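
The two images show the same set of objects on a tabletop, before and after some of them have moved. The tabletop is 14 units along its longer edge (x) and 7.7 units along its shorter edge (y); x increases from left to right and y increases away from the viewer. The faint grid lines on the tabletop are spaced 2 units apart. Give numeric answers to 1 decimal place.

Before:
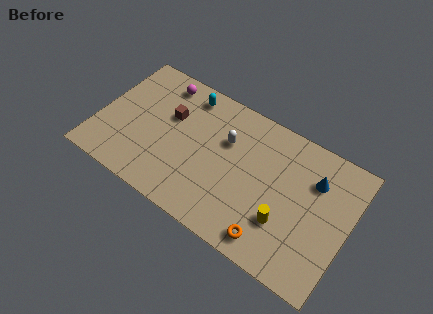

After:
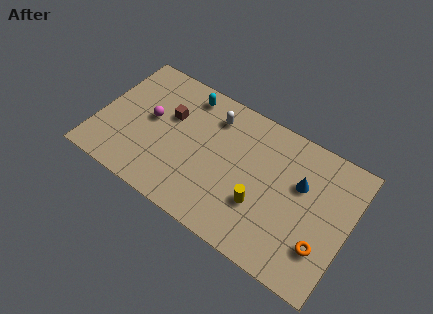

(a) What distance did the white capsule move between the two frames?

1.3

From (7.0, 5.1) to (6.1, 6.1), the white capsule covered √(0.9² + 1.0²) ≈ 1.3 units.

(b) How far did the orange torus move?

2.8

The orange torus was near (10.2, 1.1) before and (12.8, 2.2) after, so it travelled √(2.6² + 1.1²) ≈ 2.8 units.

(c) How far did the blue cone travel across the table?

0.9

From (11.9, 5.5) to (11.2, 4.9), the blue cone covered √(0.7² + 0.6²) ≈ 0.9 units.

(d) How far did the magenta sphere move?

2.4

The magenta sphere moved from about (3.0, 6.6) to (2.8, 4.2), a distance of √(0.2² + 2.4²) ≈ 2.4.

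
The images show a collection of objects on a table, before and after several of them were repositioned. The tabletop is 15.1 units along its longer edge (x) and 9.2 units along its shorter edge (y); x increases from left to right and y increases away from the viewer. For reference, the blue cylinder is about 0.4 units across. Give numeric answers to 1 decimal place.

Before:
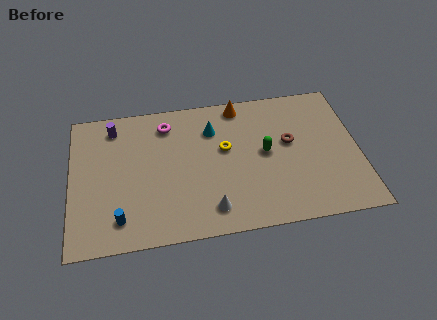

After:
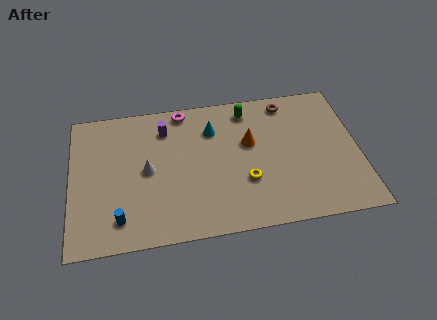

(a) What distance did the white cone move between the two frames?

4.4

The white cone moved from about (7.2, 1.6) to (4.0, 4.6), a distance of √(3.2² + 3.0²) ≈ 4.4.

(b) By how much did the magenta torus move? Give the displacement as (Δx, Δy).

(0.9, 0.8)

From the two frames, the magenta torus sits at roughly (5.1, 7.5) before and (6.0, 8.3) after.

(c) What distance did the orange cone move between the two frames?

2.6

From (9.0, 8.2) to (9.4, 5.6), the orange cone covered √(0.4² + 2.6²) ≈ 2.6 units.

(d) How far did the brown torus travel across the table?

2.7

The brown torus moved from about (11.5, 5.3) to (11.5, 8.0), a distance of √(0.0² + 2.7²) ≈ 2.7.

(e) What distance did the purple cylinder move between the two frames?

2.7

The purple cylinder moved from about (2.3, 7.7) to (5.0, 7.2), a distance of √(2.7² + 0.5²) ≈ 2.7.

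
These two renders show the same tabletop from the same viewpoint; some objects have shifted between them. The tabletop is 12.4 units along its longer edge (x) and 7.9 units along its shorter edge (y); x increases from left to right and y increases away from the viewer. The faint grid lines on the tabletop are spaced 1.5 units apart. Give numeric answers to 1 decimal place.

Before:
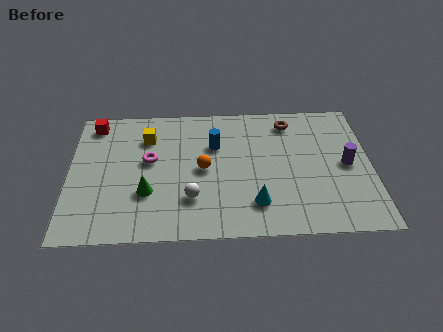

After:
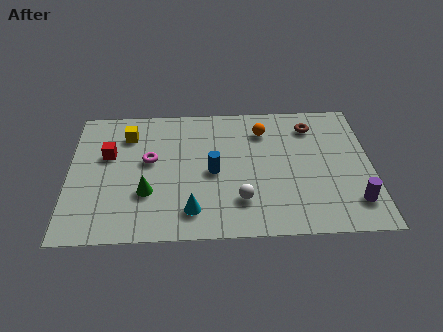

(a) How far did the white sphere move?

2.0

From (5.0, 2.2) to (7.0, 2.0), the white sphere covered √(2.0² + 0.2²) ≈ 2.0 units.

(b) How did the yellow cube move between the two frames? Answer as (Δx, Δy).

(-0.8, 0.2)

From the two frames, the yellow cube sits at roughly (3.2, 5.9) before and (2.4, 6.1) after.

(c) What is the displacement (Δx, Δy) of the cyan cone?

(-2.6, -0.3)

The cyan cone started near (7.6, 1.8) and ended near (5.0, 1.5).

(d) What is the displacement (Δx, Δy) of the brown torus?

(0.9, -0.3)

The brown torus was at about (9.1, 6.6) and moved to about (10.0, 6.3).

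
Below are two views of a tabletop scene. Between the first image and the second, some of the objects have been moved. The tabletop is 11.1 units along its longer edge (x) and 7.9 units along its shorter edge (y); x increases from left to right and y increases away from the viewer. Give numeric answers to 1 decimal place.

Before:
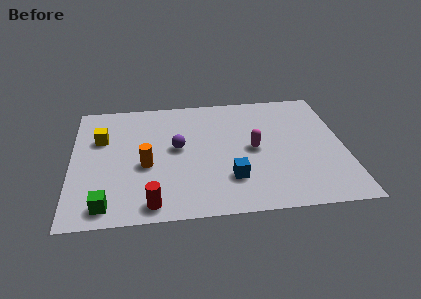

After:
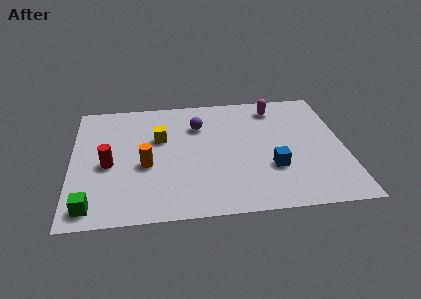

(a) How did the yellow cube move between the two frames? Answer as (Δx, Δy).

(2.4, -0.2)

From the two frames, the yellow cube sits at roughly (1.2, 5.2) before and (3.6, 5.0) after.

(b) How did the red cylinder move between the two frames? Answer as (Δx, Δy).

(-1.7, 2.6)

The red cylinder was at about (3.2, 0.9) and moved to about (1.5, 3.5).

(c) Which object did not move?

the orange cylinder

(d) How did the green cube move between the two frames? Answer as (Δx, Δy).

(-0.6, 0.0)

The green cube started near (1.4, 1.0) and ended near (0.8, 1.0).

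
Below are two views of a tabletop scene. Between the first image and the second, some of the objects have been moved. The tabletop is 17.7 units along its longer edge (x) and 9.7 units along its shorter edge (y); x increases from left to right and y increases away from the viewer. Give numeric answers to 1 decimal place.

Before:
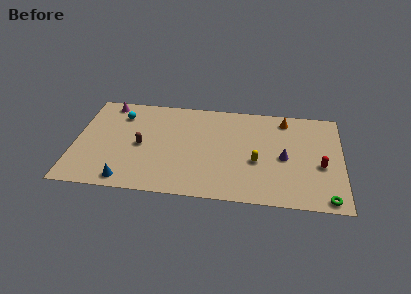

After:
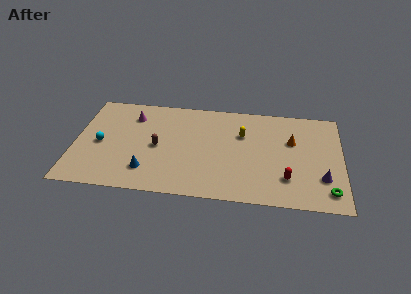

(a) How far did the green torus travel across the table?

0.7

The green torus was near (16.7, 0.9) before and (16.8, 1.6) after, so it travelled √(0.1² + 0.7²) ≈ 0.7 units.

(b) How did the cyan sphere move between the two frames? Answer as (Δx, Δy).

(-1.2, -3.0)

The cyan sphere started near (2.9, 7.5) and ended near (1.7, 4.5).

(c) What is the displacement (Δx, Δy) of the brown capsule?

(1.1, 0.0)

From the two frames, the brown capsule sits at roughly (4.4, 4.6) before and (5.5, 4.6) after.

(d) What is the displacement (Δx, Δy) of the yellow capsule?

(-1.0, 2.6)

The yellow capsule started near (12.1, 3.9) and ended near (11.1, 6.5).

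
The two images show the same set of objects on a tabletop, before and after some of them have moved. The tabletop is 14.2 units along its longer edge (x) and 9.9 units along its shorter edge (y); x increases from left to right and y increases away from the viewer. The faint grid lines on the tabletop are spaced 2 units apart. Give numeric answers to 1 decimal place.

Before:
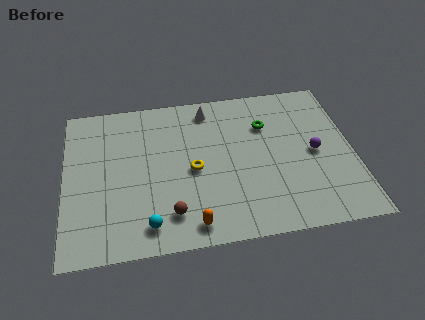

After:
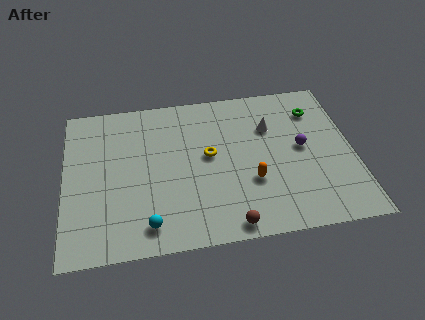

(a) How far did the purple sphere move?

0.7

The purple sphere moved from about (12.3, 4.8) to (11.7, 5.2), a distance of √(0.6² + 0.4²) ≈ 0.7.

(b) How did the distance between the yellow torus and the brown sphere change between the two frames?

+1.7

Before: roughly 2.9 units apart; after: 4.6. That's 1.7 units further apart.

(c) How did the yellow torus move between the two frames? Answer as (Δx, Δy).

(0.8, 0.8)

The yellow torus was at about (6.3, 4.6) and moved to about (7.1, 5.4).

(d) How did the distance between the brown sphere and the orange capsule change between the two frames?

+1.5

They were about 1.3 units apart before and 2.8 after — 1.5 units further apart.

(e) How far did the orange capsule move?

3.7

The orange capsule moved from about (6.1, 1.2) to (9.1, 3.4), a distance of √(3.0² + 2.2²) ≈ 3.7.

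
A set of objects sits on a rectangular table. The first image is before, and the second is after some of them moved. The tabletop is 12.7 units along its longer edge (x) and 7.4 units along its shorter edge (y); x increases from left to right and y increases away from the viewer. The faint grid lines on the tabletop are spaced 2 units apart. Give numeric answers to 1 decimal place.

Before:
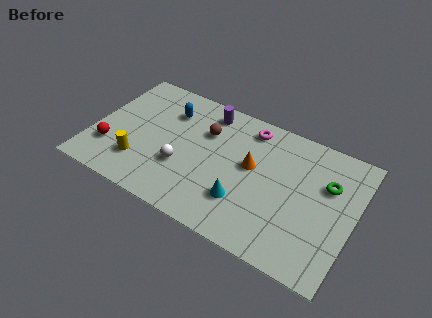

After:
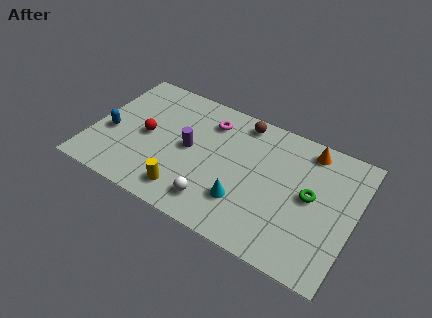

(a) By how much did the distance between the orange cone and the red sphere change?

+1.1

Before: roughly 7.0 units apart; after: 8.1. That's 1.1 units further apart.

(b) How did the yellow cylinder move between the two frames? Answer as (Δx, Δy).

(2.4, -0.6)

The yellow cylinder was at about (2.5, 1.9) and moved to about (4.9, 1.3).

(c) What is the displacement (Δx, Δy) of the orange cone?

(2.5, 2.2)

From the two frames, the orange cone sits at roughly (7.7, 4.2) before and (10.2, 6.4) after.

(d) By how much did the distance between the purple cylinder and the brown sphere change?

+2.3

Before: roughly 1.2 units apart; after: 3.5. That's 2.3 units further apart.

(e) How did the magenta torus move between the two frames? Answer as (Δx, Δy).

(-1.9, -0.5)

From the two frames, the magenta torus sits at roughly (7.3, 6.3) before and (5.4, 5.8) after.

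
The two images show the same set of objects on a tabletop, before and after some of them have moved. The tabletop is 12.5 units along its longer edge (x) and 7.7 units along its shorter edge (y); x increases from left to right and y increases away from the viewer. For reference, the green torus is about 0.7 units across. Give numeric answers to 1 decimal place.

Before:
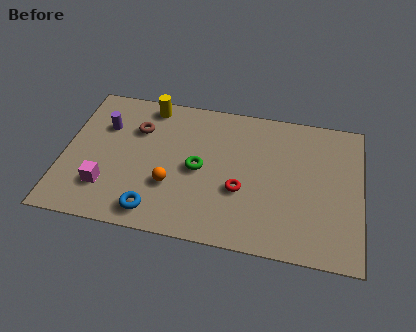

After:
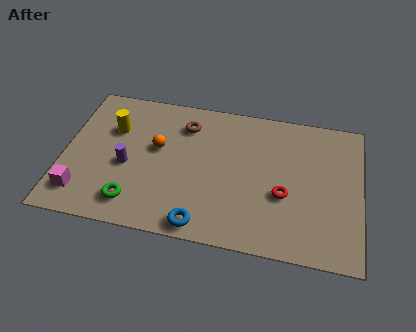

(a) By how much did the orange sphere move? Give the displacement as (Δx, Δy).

(-0.7, 1.9)

From the two frames, the orange sphere sits at roughly (4.6, 2.6) before and (3.9, 4.5) after.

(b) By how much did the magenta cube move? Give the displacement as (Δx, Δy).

(-1.0, -0.5)

The magenta cube was at about (1.9, 2.0) and moved to about (0.9, 1.5).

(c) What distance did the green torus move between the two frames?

3.5

The green torus was near (5.7, 3.7) before and (3.1, 1.4) after, so it travelled √(2.6² + 2.3²) ≈ 3.5 units.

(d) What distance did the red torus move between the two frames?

1.8

From (7.5, 2.9) to (9.3, 3.0), the red torus covered √(1.8² + 0.1²) ≈ 1.8 units.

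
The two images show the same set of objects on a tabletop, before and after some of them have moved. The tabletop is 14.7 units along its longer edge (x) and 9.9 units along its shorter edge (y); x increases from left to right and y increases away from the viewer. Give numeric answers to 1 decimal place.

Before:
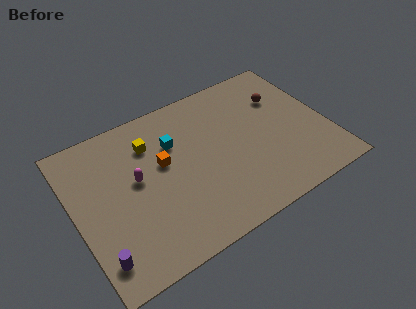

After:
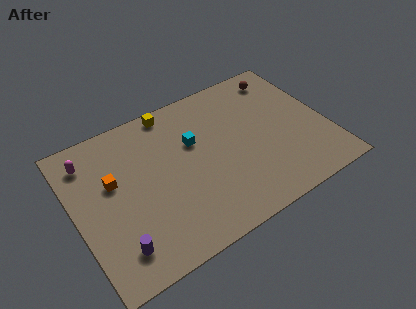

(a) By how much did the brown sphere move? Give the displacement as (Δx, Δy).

(0.3, 1.5)

The brown sphere started near (12.5, 6.9) and ended near (12.8, 8.4).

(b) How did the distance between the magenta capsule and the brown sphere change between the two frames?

+2.6

Before: roughly 9.0 units apart; after: 11.6. That's 2.6 units further apart.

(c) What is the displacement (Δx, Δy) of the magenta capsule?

(-2.4, 2.5)

The magenta capsule was at about (3.6, 5.5) and moved to about (1.2, 8.0).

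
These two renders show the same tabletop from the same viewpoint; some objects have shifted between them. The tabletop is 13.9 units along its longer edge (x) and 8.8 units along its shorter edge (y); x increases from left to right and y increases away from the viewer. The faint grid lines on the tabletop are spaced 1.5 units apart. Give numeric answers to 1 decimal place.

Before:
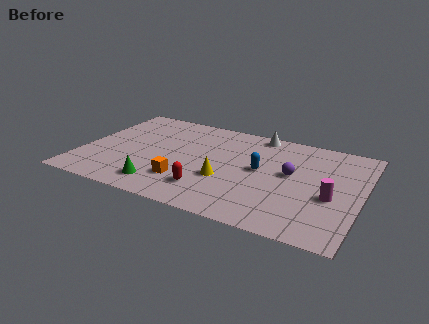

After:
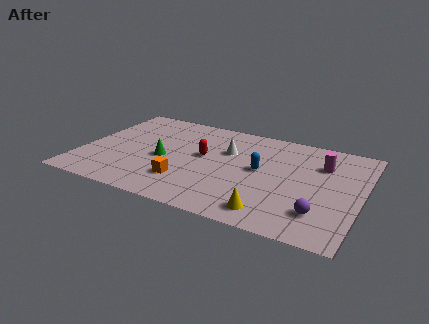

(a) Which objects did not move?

the blue capsule and the orange cube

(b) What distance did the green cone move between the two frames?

2.4

The green cone was near (4.3, 1.5) before and (4.1, 3.9) after, so it travelled √(0.2² + 2.4²) ≈ 2.4 units.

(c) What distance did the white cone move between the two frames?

2.6

From (8.4, 8.0) to (7.1, 5.8), the white cone covered √(1.3² + 2.2²) ≈ 2.6 units.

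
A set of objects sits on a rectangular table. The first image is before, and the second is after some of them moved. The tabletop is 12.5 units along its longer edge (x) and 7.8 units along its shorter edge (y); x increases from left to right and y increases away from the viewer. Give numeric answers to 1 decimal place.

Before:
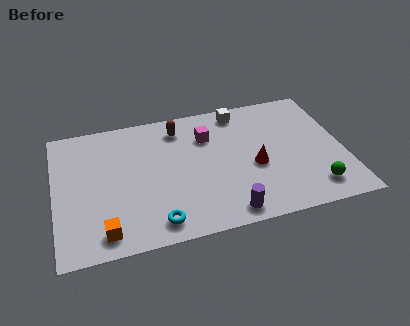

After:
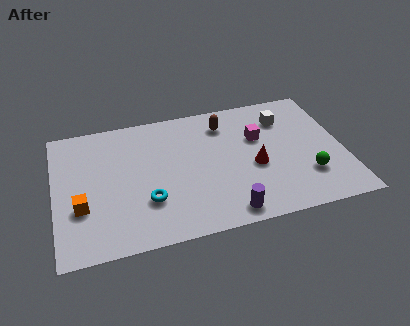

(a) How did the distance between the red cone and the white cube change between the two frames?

-0.5

They were about 3.5 units apart before and 3.0 after — 0.5 units closer together.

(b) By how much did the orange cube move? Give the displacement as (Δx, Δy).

(-0.9, 1.6)

The orange cube was at about (2.0, 1.1) and moved to about (1.1, 2.7).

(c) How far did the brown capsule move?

2.0

The brown capsule was near (5.5, 6.4) before and (7.5, 6.2) after, so it travelled √(2.0² + 0.2²) ≈ 2.0 units.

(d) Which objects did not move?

the purple cylinder and the red cone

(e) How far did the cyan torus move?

1.3

The cyan torus moved from about (4.2, 1.1) to (3.9, 2.4), a distance of √(0.3² + 1.3²) ≈ 1.3.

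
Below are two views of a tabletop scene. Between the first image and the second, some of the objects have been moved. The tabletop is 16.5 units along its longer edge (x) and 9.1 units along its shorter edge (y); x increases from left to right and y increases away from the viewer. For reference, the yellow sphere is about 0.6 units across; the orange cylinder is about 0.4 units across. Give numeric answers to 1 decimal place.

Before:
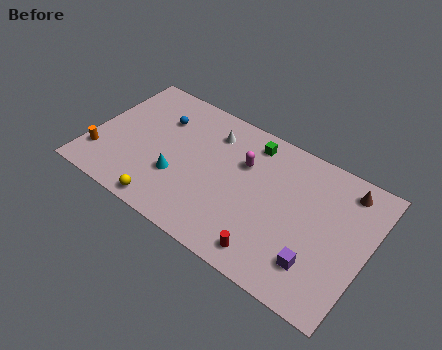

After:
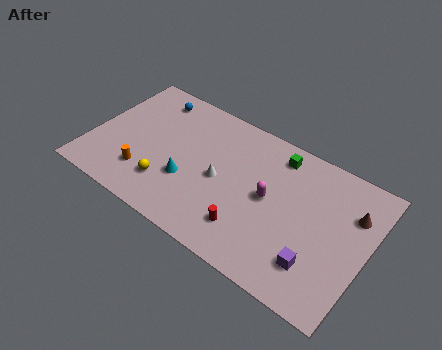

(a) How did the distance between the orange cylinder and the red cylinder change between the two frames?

-4.1

They were about 10.5 units apart before and 6.4 after — 4.1 units closer together.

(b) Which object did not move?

the purple cube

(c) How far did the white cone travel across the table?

3.0

From (6.8, 7.1) to (7.8, 4.3), the white cone covered √(1.0² + 2.8²) ≈ 3.0 units.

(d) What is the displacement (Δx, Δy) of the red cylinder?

(-1.4, 0.8)

The red cylinder started near (11.3, 1.3) and ended near (9.9, 2.1).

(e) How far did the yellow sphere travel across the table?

1.4

The yellow sphere moved from about (5.1, 0.9) to (4.9, 2.3), a distance of √(0.2² + 1.4²) ≈ 1.4.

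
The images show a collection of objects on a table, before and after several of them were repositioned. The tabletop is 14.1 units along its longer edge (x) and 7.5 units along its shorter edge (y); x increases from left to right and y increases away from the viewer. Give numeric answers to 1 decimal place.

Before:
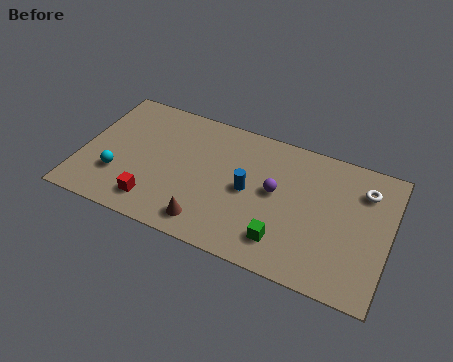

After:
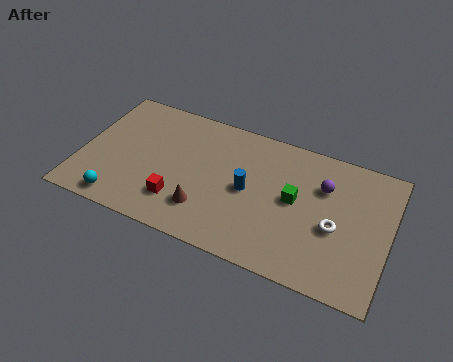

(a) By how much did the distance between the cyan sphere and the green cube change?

+0.6

Before: roughly 7.7 units apart; after: 8.3. That's 0.6 units further apart.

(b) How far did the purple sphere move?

2.4

The purple sphere was near (8.9, 4.1) before and (11.0, 5.2) after, so it travelled √(2.1² + 1.1²) ≈ 2.4 units.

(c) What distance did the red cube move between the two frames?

1.2

From (3.6, 1.4) to (4.7, 1.9), the red cube covered √(1.1² + 0.5²) ≈ 1.2 units.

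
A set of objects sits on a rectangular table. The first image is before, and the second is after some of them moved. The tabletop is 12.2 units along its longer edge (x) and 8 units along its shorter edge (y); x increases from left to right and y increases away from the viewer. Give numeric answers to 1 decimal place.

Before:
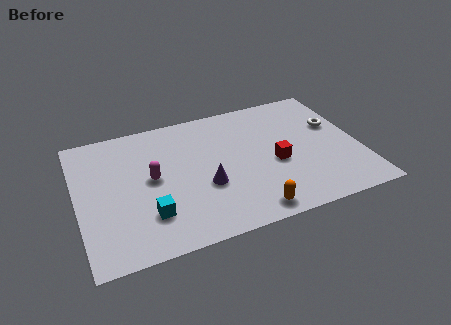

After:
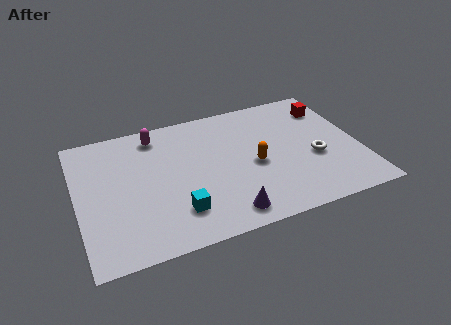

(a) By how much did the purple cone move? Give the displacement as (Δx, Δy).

(0.7, -1.9)

The purple cone was at about (5.4, 3.0) and moved to about (6.1, 1.1).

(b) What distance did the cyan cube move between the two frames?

1.2

The cyan cube was near (2.9, 2.1) before and (4.1, 1.9) after, so it travelled √(1.2² + 0.2²) ≈ 1.2 units.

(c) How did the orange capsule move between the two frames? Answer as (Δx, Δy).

(0.5, 2.7)

From the two frames, the orange capsule sits at roughly (7.1, 0.9) before and (7.6, 3.6) after.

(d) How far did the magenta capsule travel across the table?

2.6

From (3.2, 4.2) to (3.6, 6.8), the magenta capsule covered √(0.4² + 2.6²) ≈ 2.6 units.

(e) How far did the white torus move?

2.1

From (11.3, 5.0) to (10.2, 3.2), the white torus covered √(1.1² + 1.8²) ≈ 2.1 units.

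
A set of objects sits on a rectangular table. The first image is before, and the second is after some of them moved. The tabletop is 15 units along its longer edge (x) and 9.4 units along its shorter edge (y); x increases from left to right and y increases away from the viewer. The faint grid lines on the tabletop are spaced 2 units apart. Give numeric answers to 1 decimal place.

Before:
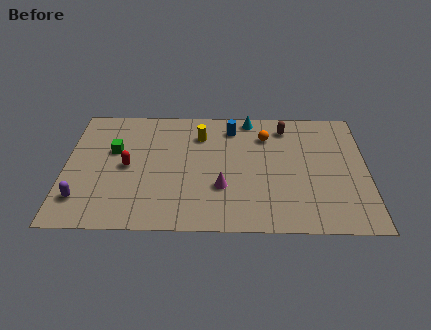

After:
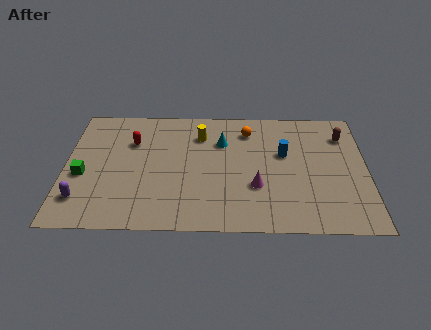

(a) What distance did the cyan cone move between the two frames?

2.4

The cyan cone moved from about (9.2, 8.5) to (7.8, 6.6), a distance of √(1.4² + 1.9²) ≈ 2.4.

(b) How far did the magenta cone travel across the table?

1.7

From (7.8, 3.1) to (9.5, 3.2), the magenta cone covered √(1.7² + 0.1²) ≈ 1.7 units.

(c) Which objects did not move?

the yellow cylinder and the purple capsule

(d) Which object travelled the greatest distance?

the blue cylinder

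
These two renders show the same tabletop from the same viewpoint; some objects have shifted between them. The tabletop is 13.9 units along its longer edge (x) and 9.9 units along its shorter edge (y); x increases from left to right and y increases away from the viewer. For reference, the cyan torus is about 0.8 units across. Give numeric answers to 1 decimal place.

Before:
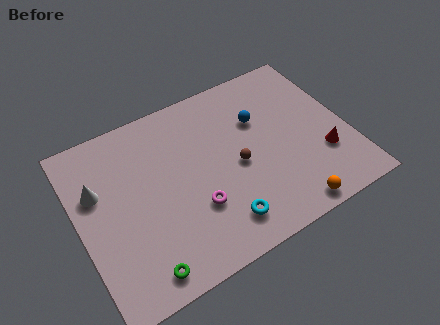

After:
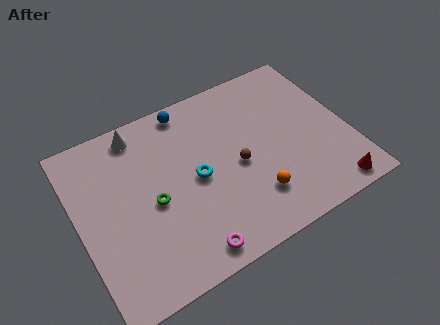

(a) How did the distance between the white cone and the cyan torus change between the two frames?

-2.7

They were about 7.3 units apart before and 4.6 after — 2.7 units closer together.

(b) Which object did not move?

the brown sphere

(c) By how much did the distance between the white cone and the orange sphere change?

-2.6

The distance was about 10.6 in the first image and 8.0 in the second, so they moved 2.6 units closer together.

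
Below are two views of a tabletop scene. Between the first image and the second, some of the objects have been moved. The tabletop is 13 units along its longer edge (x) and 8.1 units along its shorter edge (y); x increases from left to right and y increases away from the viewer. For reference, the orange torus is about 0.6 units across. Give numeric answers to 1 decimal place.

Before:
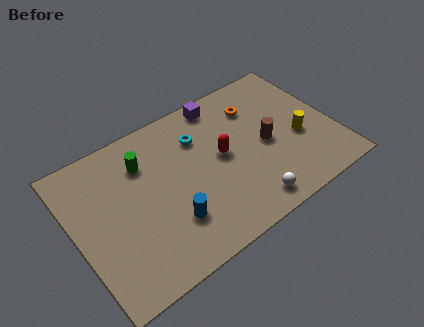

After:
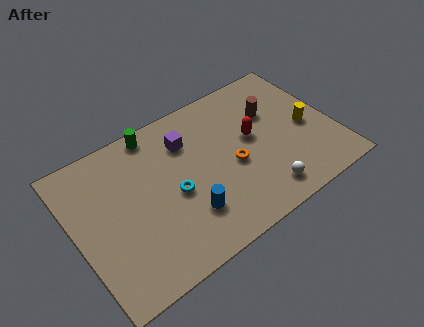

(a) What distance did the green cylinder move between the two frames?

1.5

From (3.7, 6.0) to (4.5, 7.3), the green cylinder covered √(0.8² + 1.3²) ≈ 1.5 units.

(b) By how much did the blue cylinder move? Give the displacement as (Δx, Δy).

(0.8, -0.1)

From the two frames, the blue cylinder sits at roughly (4.4, 2.3) before and (5.2, 2.2) after.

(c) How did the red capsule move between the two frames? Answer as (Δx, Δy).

(1.6, 0.2)

The red capsule started near (7.4, 4.3) and ended near (9.0, 4.5).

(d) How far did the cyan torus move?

2.9

The cyan torus moved from about (6.5, 5.9) to (4.8, 3.6), a distance of √(1.7² + 2.3²) ≈ 2.9.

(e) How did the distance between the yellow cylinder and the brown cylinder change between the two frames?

+0.6

Before: roughly 1.7 units apart; after: 2.3. That's 0.6 units further apart.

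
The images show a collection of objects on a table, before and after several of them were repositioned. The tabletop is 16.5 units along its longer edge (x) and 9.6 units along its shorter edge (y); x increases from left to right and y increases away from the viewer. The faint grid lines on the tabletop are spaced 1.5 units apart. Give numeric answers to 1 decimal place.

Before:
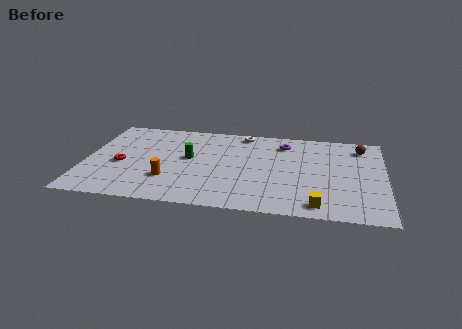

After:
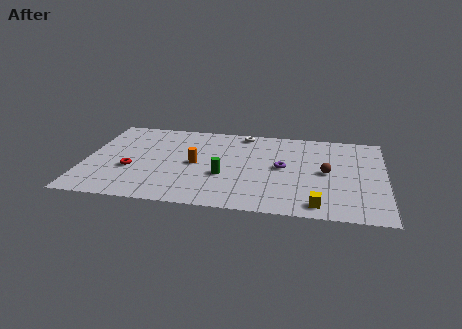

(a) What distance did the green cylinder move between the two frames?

2.6

The green cylinder was near (5.7, 5.3) before and (7.7, 3.6) after, so it travelled √(2.0² + 1.7²) ≈ 2.6 units.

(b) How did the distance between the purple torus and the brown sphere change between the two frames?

-1.9

Before: roughly 4.3 units apart; after: 2.4. That's 1.9 units closer together.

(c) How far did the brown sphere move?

3.6

The brown sphere was near (15.2, 7.9) before and (13.3, 4.8) after, so it travelled √(1.9² + 3.1²) ≈ 3.6 units.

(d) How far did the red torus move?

0.8

The red torus moved from about (2.0, 4.1) to (2.6, 3.6), a distance of √(0.6² + 0.5²) ≈ 0.8.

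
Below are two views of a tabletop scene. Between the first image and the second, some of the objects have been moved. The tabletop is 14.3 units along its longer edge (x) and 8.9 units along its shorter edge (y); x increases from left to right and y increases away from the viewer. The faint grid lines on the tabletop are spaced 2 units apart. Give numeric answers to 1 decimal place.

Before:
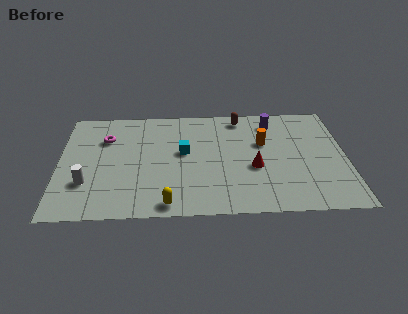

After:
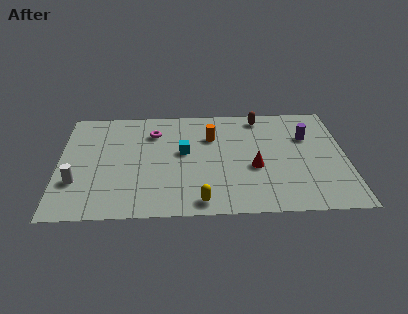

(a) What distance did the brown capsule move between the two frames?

1.0

The brown capsule moved from about (9.1, 7.8) to (10.1, 7.8), a distance of √(1.0² + 0.0²) ≈ 1.0.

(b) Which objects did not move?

the cyan cube and the red cone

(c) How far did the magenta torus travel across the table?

2.4

From (2.3, 6.3) to (4.7, 6.7), the magenta torus covered √(2.4² + 0.4²) ≈ 2.4 units.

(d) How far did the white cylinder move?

0.5

From (1.4, 2.7) to (0.9, 2.8), the white cylinder covered √(0.5² + 0.1²) ≈ 0.5 units.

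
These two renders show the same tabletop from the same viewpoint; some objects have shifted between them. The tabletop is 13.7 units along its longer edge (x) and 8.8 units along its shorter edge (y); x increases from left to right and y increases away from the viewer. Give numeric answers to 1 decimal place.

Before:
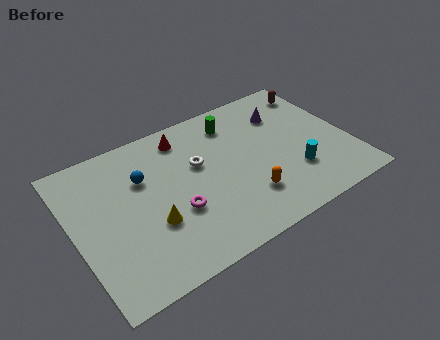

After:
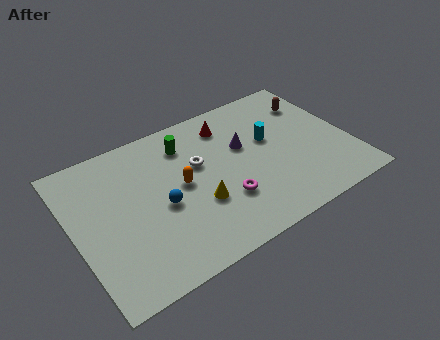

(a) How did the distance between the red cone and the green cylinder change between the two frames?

-0.3

They were about 2.5 units apart before and 2.2 after — 0.3 units closer together.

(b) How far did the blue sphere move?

2.1

The blue sphere moved from about (3.6, 5.9) to (4.2, 3.9), a distance of √(0.6² + 2.0²) ≈ 2.1.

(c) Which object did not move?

the white torus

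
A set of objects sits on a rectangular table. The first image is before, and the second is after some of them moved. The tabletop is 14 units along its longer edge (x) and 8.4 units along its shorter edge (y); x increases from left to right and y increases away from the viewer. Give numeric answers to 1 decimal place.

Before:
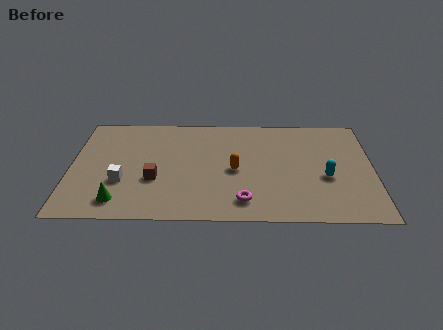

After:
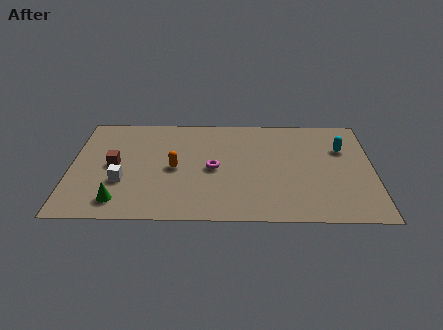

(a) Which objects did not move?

the green cone and the white cube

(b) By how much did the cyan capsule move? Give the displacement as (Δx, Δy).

(0.8, 2.3)

From the two frames, the cyan capsule sits at roughly (11.8, 3.4) before and (12.6, 5.7) after.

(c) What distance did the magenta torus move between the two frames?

2.9

The magenta torus was near (8.0, 1.5) before and (6.6, 4.0) after, so it travelled √(1.4² + 2.5²) ≈ 2.9 units.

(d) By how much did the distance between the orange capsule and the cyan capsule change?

+3.8

They were about 4.2 units apart before and 8.0 after — 3.8 units further apart.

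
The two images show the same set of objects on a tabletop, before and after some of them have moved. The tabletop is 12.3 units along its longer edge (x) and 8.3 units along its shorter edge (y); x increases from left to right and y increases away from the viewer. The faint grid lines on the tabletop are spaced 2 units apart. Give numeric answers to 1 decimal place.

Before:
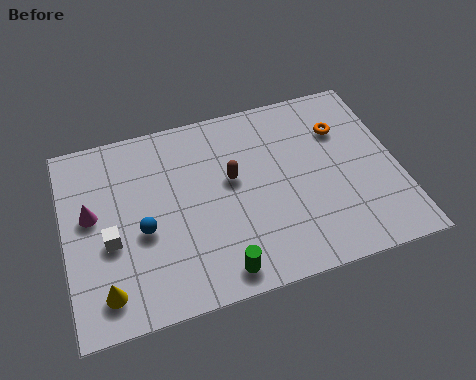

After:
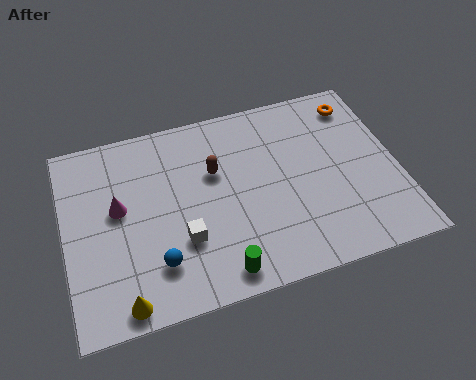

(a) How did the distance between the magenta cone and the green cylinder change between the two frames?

-0.7

They were about 5.7 units apart before and 5.0 after — 0.7 units closer together.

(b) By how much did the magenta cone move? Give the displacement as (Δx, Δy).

(1.0, 0.0)

The magenta cone was at about (1.0, 4.7) and moved to about (2.0, 4.7).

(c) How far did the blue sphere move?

1.6

From (2.8, 3.5) to (3.2, 2.0), the blue sphere covered √(0.4² + 1.5²) ≈ 1.6 units.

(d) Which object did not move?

the green cylinder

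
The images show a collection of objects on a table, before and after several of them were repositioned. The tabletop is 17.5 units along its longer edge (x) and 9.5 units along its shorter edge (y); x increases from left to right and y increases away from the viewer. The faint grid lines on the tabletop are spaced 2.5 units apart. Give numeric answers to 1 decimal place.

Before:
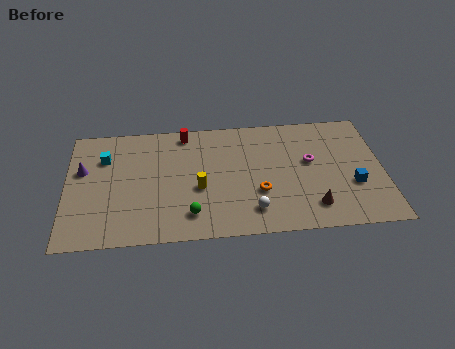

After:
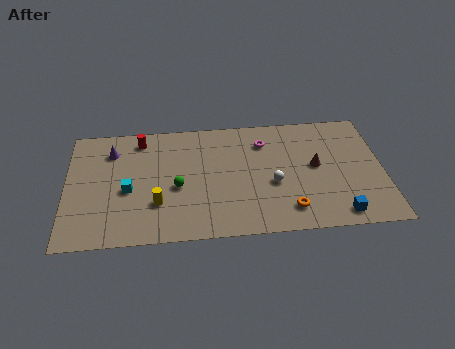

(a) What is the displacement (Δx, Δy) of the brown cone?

(0.3, 3.2)

From the two frames, the brown cone sits at roughly (13.5, 1.9) before and (13.8, 5.1) after.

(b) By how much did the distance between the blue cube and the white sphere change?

-1.4

Before: roughly 5.8 units apart; after: 4.4. That's 1.4 units closer together.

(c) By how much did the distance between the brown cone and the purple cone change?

-1.7

They were about 13.2 units apart before and 11.5 after — 1.7 units closer together.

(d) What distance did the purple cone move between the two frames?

2.1

The purple cone was near (0.9, 5.9) before and (2.5, 7.3) after, so it travelled √(1.6² + 1.4²) ≈ 2.1 units.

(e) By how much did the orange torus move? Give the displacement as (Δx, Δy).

(1.6, -1.5)

The orange torus was at about (10.6, 3.3) and moved to about (12.2, 1.8).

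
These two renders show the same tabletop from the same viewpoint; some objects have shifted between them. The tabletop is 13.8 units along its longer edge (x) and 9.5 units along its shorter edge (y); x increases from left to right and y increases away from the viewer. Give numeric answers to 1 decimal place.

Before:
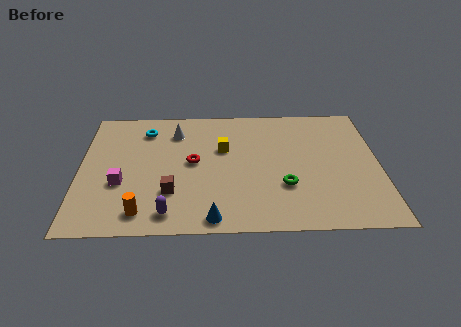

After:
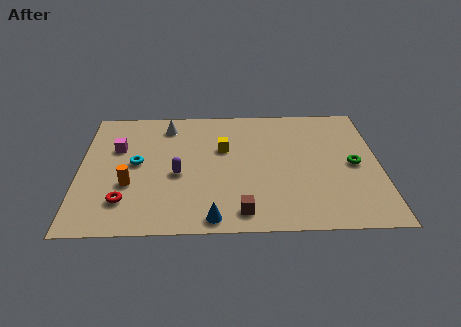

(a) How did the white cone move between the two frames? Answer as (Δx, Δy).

(-0.4, 0.5)

The white cone was at about (4.4, 7.4) and moved to about (4.0, 7.9).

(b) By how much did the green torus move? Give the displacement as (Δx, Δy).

(3.2, 1.5)

The green torus started near (9.4, 3.1) and ended near (12.6, 4.6).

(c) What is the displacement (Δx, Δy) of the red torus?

(-3.1, -2.8)

The red torus started near (5.2, 5.0) and ended near (2.1, 2.2).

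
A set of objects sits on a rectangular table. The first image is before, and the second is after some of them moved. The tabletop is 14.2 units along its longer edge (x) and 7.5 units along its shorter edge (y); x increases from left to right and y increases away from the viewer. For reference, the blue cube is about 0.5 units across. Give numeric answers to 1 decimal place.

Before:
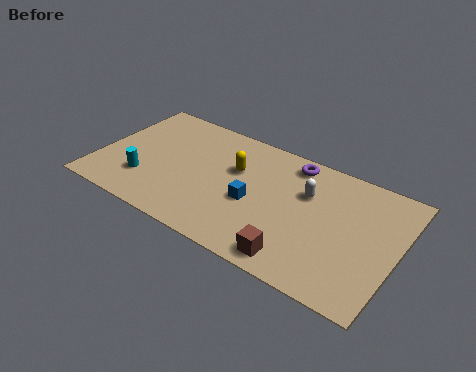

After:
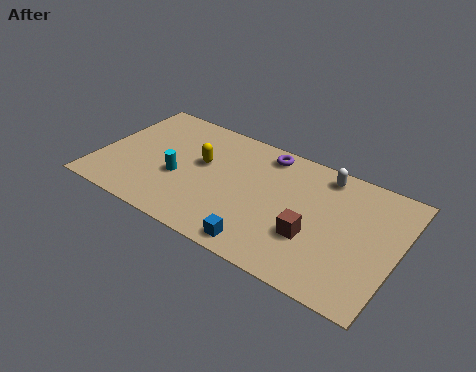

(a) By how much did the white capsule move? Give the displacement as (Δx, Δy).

(0.6, 1.5)

From the two frames, the white capsule sits at roughly (9.8, 5.0) before and (10.4, 6.5) after.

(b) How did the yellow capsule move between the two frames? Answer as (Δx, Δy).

(-1.6, -0.4)

The yellow capsule was at about (6.4, 4.8) and moved to about (4.8, 4.4).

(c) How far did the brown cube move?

1.7

The brown cube moved from about (9.9, 1.0) to (10.4, 2.6), a distance of √(0.5² + 1.6²) ≈ 1.7.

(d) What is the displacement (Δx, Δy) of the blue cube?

(0.8, -2.3)

From the two frames, the blue cube sits at roughly (7.5, 3.2) before and (8.3, 0.9) after.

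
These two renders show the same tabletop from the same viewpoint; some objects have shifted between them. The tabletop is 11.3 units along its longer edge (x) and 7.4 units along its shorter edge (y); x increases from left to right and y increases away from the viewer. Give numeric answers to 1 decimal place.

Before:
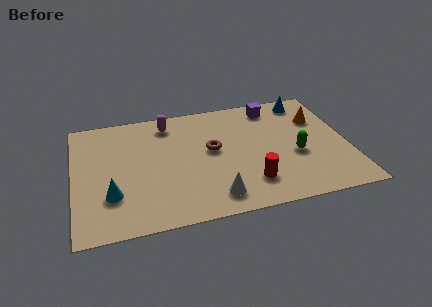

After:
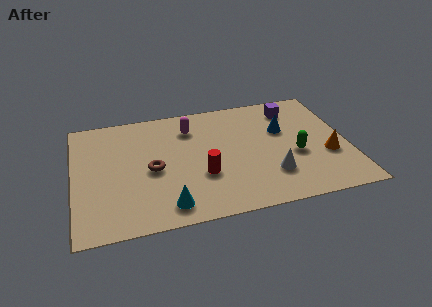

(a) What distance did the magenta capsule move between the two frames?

1.0

The magenta capsule moved from about (4.0, 6.2) to (4.9, 5.7), a distance of √(0.9² + 0.5²) ≈ 1.0.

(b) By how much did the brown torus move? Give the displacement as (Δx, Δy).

(-2.5, -0.7)

The brown torus started near (5.7, 4.1) and ended near (3.2, 3.4).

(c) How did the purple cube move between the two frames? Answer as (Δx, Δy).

(0.8, -0.3)

The purple cube started near (8.4, 6.3) and ended near (9.2, 6.0).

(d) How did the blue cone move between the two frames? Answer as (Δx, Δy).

(-1.1, -1.7)

From the two frames, the blue cone sits at roughly (9.8, 6.4) before and (8.7, 4.7) after.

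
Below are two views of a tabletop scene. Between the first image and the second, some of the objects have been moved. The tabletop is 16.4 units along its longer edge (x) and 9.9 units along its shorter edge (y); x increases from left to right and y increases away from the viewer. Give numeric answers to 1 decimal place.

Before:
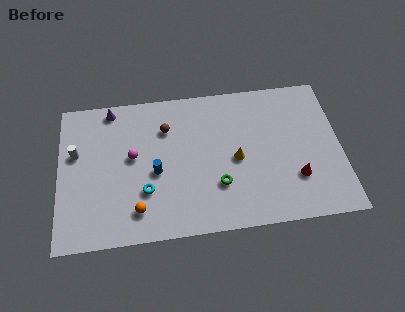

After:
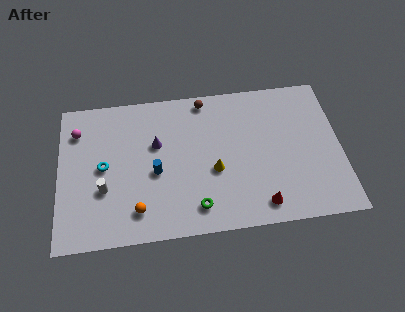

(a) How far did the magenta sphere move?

3.8

The magenta sphere moved from about (4.3, 5.5) to (1.1, 7.6), a distance of √(3.2² + 2.1²) ≈ 3.8.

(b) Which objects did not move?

the blue cylinder and the orange sphere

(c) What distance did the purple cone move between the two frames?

3.7

From (3.1, 8.9) to (5.7, 6.2), the purple cone covered √(2.6² + 2.7²) ≈ 3.7 units.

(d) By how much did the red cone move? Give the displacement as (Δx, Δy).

(-2.1, -1.5)

From the two frames, the red cone sits at roughly (13.7, 2.9) before and (11.6, 1.4) after.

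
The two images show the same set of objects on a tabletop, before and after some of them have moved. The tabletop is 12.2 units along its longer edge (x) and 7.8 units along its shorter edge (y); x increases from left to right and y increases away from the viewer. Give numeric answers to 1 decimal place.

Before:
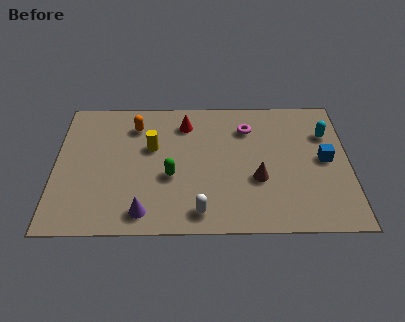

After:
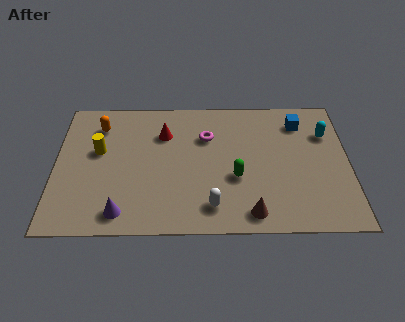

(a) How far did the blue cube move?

2.4

From (11.2, 4.0) to (10.2, 6.2), the blue cube covered √(1.0² + 2.2²) ≈ 2.4 units.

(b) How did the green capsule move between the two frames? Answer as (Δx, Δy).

(2.7, -0.1)

The green capsule started near (4.8, 3.1) and ended near (7.5, 3.0).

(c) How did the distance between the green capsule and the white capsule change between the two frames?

-0.4

The distance was about 2.3 in the first image and 1.9 in the second, so they moved 0.4 units closer together.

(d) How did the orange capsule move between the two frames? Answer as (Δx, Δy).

(-1.5, 0.0)

The orange capsule started near (3.3, 6.1) and ended near (1.8, 6.1).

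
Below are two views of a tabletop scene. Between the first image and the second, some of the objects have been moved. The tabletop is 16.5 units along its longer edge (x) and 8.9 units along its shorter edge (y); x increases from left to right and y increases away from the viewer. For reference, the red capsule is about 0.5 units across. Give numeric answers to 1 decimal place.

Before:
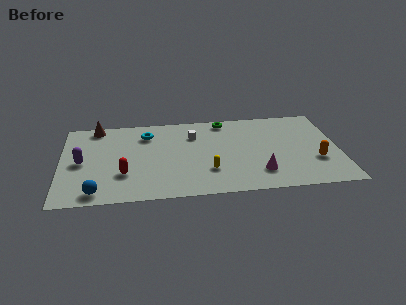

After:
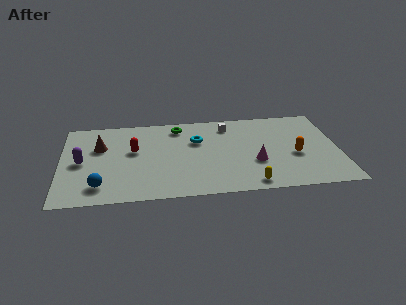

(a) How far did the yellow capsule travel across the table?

2.9

The yellow capsule was near (8.7, 2.6) before and (11.1, 1.0) after, so it travelled √(2.4² + 1.6²) ≈ 2.9 units.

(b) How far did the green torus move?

2.8

The green torus moved from about (9.8, 7.9) to (7.0, 7.5), a distance of √(2.8² + 0.4²) ≈ 2.8.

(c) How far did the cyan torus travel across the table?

3.2

From (5.1, 6.9) to (8.1, 5.9), the cyan torus covered √(3.0² + 1.0²) ≈ 3.2 units.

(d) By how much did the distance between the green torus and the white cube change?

+0.6

Before: roughly 2.4 units apart; after: 3.0. That's 0.6 units further apart.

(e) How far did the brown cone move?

2.2

From (2.1, 8.0) to (2.3, 5.8), the brown cone covered √(0.2² + 2.2²) ≈ 2.2 units.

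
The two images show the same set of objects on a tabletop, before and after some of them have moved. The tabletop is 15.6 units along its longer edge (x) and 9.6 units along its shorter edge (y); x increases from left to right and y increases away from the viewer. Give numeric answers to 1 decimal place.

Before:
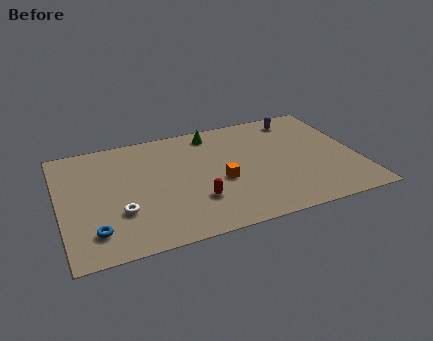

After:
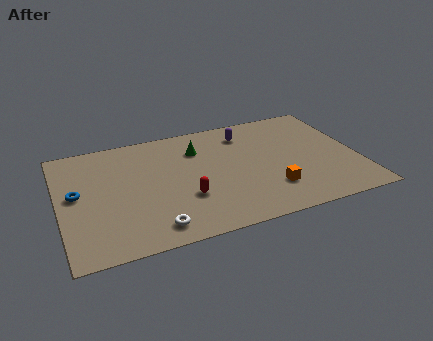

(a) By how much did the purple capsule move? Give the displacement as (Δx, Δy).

(-2.9, -0.5)

From the two frames, the purple capsule sits at roughly (12.9, 8.2) before and (10.0, 7.7) after.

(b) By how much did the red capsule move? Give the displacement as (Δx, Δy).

(-0.5, 0.4)

From the two frames, the red capsule sits at roughly (6.9, 2.8) before and (6.4, 3.2) after.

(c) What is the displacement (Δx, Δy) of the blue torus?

(-0.7, 3.2)

From the two frames, the blue torus sits at roughly (1.6, 2.0) before and (0.9, 5.2) after.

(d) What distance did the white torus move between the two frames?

2.3

From (3.0, 3.1) to (4.6, 1.4), the white torus covered √(1.6² + 1.7²) ≈ 2.3 units.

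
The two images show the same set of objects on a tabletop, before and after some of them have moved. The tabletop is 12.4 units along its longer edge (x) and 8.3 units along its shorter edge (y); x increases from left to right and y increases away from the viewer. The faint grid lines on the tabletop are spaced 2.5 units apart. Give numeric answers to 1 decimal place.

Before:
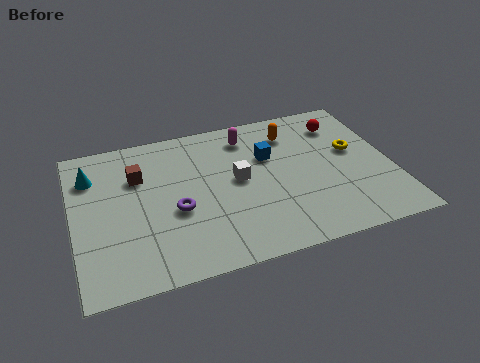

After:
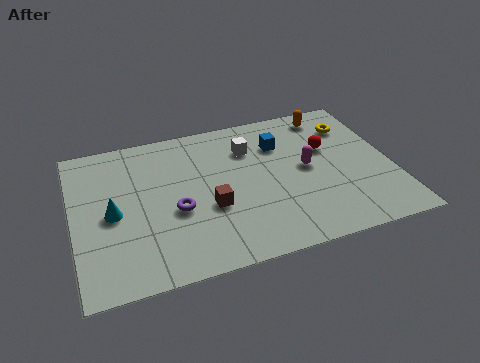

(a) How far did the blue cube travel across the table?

0.8

From (7.7, 5.4) to (8.2, 6.0), the blue cube covered √(0.5² + 0.6²) ≈ 0.8 units.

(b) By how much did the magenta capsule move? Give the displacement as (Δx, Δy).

(2.1, -2.5)

The magenta capsule was at about (7.0, 6.8) and moved to about (9.1, 4.3).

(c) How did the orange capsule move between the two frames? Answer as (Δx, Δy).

(1.6, 0.7)

The orange capsule started near (8.7, 6.5) and ended near (10.3, 7.2).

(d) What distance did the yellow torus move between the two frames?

1.5

The yellow torus was near (11.0, 4.8) before and (11.1, 6.3) after, so it travelled √(0.1² + 1.5²) ≈ 1.5 units.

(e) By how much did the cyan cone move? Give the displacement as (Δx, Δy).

(0.7, -2.3)

The cyan cone was at about (0.8, 6.2) and moved to about (1.5, 3.9).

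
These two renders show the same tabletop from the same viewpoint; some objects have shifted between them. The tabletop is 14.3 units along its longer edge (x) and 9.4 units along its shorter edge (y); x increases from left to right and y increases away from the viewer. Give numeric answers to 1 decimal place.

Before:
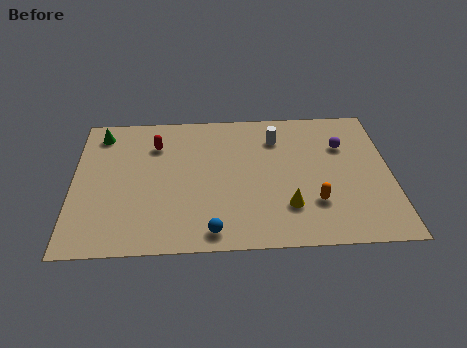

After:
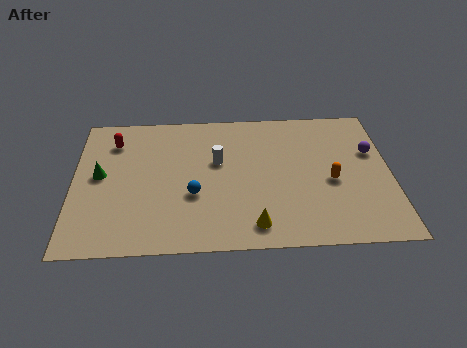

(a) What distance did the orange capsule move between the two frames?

1.6

From (10.8, 2.7) to (11.6, 4.1), the orange capsule covered √(0.8² + 1.4²) ≈ 1.6 units.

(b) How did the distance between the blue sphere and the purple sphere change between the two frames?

+0.4

Before: roughly 8.1 units apart; after: 8.5. That's 0.4 units further apart.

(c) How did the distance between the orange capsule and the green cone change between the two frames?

-0.5

They were about 10.9 units apart before and 10.4 after — 0.5 units closer together.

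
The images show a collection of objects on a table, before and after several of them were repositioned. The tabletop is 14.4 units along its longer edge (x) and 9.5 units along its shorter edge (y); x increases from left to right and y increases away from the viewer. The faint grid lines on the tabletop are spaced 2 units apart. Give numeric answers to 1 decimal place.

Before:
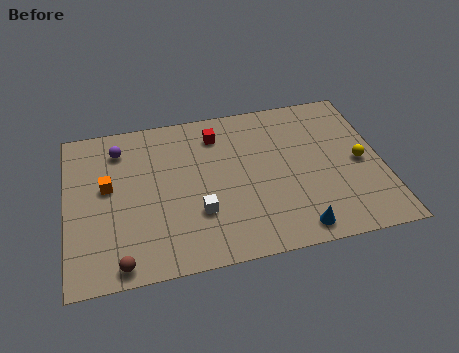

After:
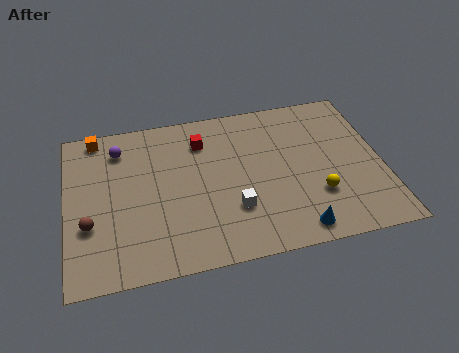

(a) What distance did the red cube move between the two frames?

0.8

From (7.0, 7.6) to (6.3, 7.3), the red cube covered √(0.7² + 0.3²) ≈ 0.8 units.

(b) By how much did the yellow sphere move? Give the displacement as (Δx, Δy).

(-2.1, -1.6)

From the two frames, the yellow sphere sits at roughly (13.4, 4.5) before and (11.3, 2.9) after.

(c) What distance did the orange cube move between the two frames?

3.2

The orange cube was near (1.9, 5.4) before and (1.5, 8.6) after, so it travelled √(0.4² + 3.2²) ≈ 3.2 units.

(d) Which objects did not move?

the blue cone and the purple sphere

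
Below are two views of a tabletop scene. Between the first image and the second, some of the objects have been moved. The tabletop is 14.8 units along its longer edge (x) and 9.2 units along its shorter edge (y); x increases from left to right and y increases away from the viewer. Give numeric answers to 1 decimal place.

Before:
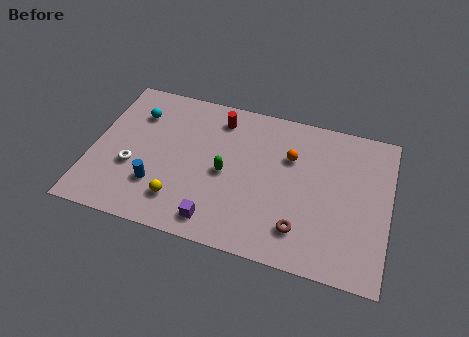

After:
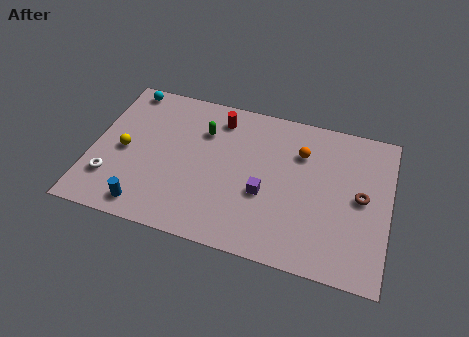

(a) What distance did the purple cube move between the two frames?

3.2

From (6.5, 1.3) to (8.7, 3.6), the purple cube covered √(2.2² + 2.3²) ≈ 3.2 units.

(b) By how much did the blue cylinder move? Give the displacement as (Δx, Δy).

(-0.4, -1.4)

The blue cylinder was at about (3.4, 2.6) and moved to about (3.0, 1.2).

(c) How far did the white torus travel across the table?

1.4

The white torus moved from about (2.1, 3.4) to (1.1, 2.4), a distance of √(1.0² + 1.0²) ≈ 1.4.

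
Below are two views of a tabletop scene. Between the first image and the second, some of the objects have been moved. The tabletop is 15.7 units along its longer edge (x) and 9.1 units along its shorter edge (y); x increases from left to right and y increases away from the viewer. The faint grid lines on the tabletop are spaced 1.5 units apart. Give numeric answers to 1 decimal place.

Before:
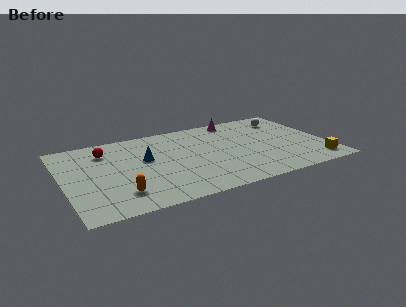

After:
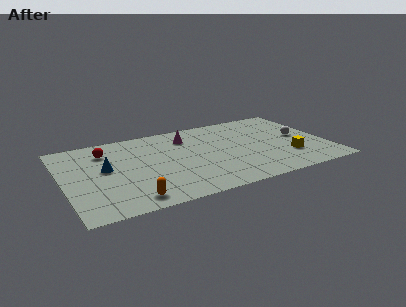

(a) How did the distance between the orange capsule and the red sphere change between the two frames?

+0.9

They were about 5.0 units apart before and 5.9 after — 0.9 units further apart.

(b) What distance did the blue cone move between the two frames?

2.4

The blue cone was near (4.9, 5.3) before and (2.5, 5.0) after, so it travelled √(2.4² + 0.3²) ≈ 2.4 units.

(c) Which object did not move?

the red sphere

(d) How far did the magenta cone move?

3.4

The magenta cone was near (10.8, 8.1) before and (7.6, 7.0) after, so it travelled √(3.2² + 1.1²) ≈ 3.4 units.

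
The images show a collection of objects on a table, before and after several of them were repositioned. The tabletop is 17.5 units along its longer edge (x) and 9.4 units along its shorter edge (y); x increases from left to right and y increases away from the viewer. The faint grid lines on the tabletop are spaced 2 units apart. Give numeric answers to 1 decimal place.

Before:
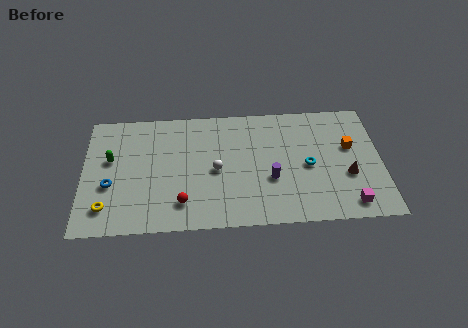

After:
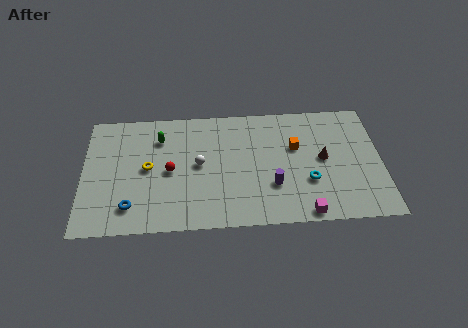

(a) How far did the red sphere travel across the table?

2.6

The red sphere was near (5.8, 2.0) before and (5.1, 4.5) after, so it travelled √(0.7² + 2.5²) ≈ 2.6 units.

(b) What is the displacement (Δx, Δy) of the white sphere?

(-1.0, 0.5)

The white sphere started near (7.8, 4.4) and ended near (6.8, 4.9).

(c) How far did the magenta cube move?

2.6

The magenta cube was near (15.5, 1.3) before and (12.9, 0.8) after, so it travelled √(2.6² + 0.5²) ≈ 2.6 units.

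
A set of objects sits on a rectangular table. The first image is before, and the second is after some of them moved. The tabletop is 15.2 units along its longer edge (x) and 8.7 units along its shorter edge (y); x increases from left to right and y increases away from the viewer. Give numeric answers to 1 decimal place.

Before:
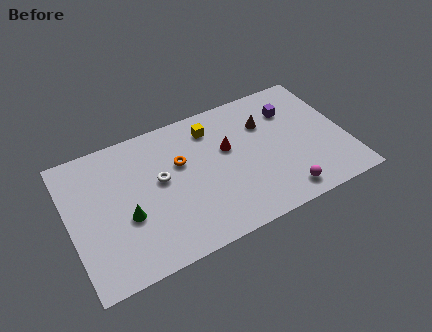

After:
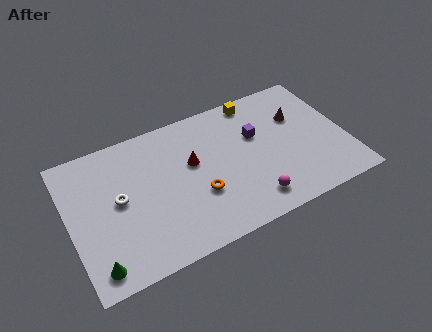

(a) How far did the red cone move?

2.0

From (8.8, 5.3) to (6.8, 5.2), the red cone covered √(2.0² + 0.1²) ≈ 2.0 units.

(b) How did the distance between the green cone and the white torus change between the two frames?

+1.3

The distance was about 2.5 in the first image and 3.8 in the second, so they moved 1.3 units further apart.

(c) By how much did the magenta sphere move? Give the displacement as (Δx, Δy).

(-1.7, 0.3)

From the two frames, the magenta sphere sits at roughly (11.3, 1.2) before and (9.6, 1.5) after.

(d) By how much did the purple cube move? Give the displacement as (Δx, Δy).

(-2.1, -0.9)

From the two frames, the purple cube sits at roughly (12.5, 6.4) before and (10.4, 5.5) after.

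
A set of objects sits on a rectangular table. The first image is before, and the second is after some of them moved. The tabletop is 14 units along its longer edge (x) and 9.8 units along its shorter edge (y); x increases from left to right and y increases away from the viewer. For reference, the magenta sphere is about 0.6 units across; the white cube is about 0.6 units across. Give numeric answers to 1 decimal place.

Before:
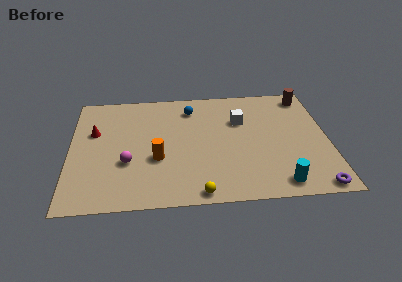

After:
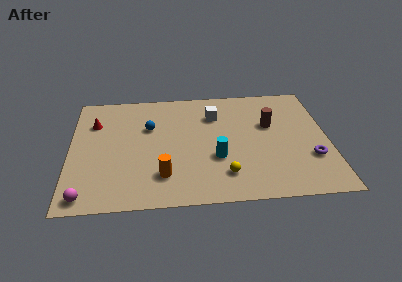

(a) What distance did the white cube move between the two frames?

1.5

From (9.3, 6.6) to (7.9, 7.2), the white cube covered √(1.4² + 0.6²) ≈ 1.5 units.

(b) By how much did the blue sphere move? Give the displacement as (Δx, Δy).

(-2.3, -1.5)

From the two frames, the blue sphere sits at roughly (6.6, 7.9) before and (4.3, 6.4) after.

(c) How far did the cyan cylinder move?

4.0

The cyan cylinder was near (11.2, 1.2) before and (7.9, 3.5) after, so it travelled √(3.3² + 2.3²) ≈ 4.0 units.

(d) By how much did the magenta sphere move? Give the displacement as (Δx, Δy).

(-2.2, -2.5)

From the two frames, the magenta sphere sits at roughly (3.1, 3.5) before and (0.9, 1.0) after.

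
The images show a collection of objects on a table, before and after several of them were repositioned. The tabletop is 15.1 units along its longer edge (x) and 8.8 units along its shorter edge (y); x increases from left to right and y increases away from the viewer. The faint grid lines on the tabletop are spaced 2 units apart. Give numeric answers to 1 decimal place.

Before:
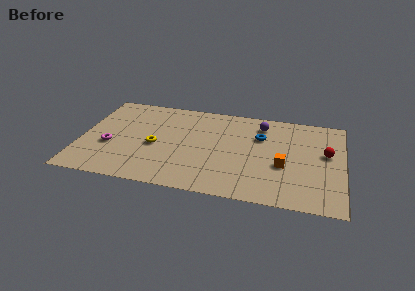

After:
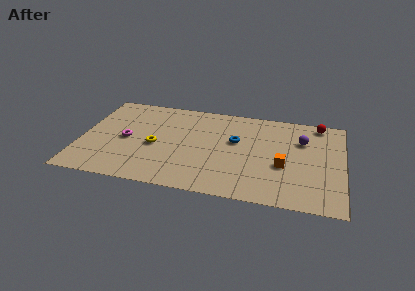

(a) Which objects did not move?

the orange cube and the yellow torus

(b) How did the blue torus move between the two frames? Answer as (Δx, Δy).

(-1.4, -0.7)

The blue torus was at about (10.3, 6.0) and moved to about (8.9, 5.3).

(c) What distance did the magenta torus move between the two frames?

1.2

From (1.7, 3.4) to (2.6, 4.2), the magenta torus covered √(0.9² + 0.8²) ≈ 1.2 units.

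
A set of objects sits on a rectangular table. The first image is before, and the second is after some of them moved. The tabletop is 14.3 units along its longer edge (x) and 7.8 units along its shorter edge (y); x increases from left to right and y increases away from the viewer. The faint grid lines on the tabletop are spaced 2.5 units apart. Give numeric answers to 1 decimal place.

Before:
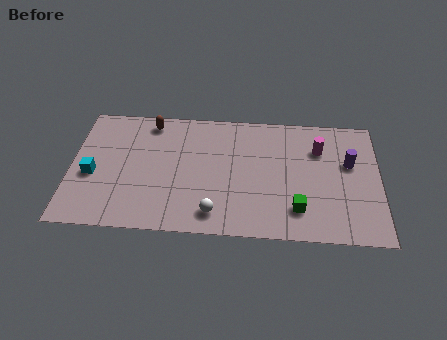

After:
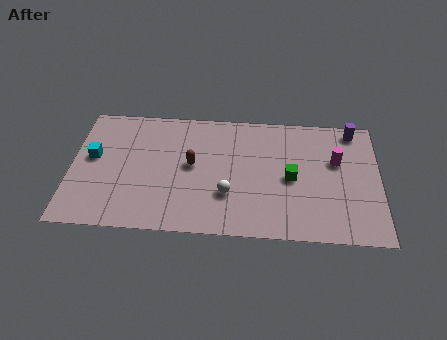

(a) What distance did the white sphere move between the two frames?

1.3

The white sphere was near (6.7, 1.3) before and (7.3, 2.5) after, so it travelled √(0.6² + 1.2²) ≈ 1.3 units.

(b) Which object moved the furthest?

the brown capsule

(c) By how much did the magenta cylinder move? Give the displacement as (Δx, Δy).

(0.8, -0.7)

From the two frames, the magenta cylinder sits at roughly (11.5, 5.6) before and (12.3, 4.9) after.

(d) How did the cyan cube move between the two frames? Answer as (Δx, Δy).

(0.0, 1.1)

The cyan cube started near (1.0, 3.3) and ended near (1.0, 4.4).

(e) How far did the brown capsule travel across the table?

3.3

The brown capsule moved from about (3.6, 6.8) to (5.6, 4.2), a distance of √(2.0² + 2.6²) ≈ 3.3.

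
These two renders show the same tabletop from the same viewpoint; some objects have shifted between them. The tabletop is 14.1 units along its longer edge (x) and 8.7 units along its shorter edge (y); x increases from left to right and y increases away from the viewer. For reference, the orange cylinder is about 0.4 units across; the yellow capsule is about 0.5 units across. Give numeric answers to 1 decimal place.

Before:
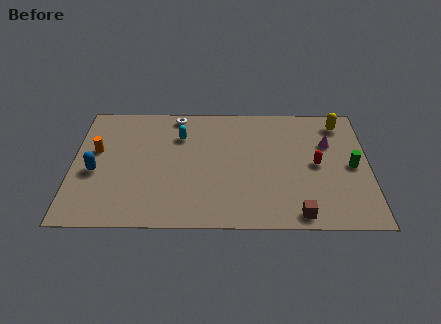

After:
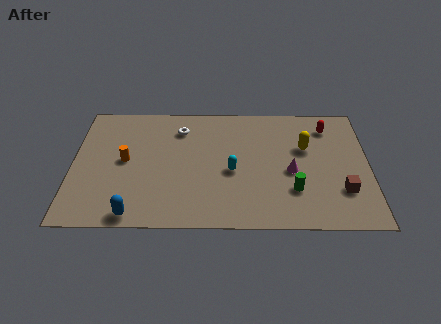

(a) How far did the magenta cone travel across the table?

2.7

From (12.2, 5.8) to (10.4, 3.8), the magenta cone covered √(1.8² + 2.0²) ≈ 2.7 units.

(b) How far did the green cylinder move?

3.3

The green cylinder moved from about (13.3, 4.2) to (10.5, 2.5), a distance of √(2.8² + 1.7²) ≈ 3.3.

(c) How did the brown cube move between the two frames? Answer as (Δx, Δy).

(2.1, 1.6)

From the two frames, the brown cube sits at roughly (10.7, 0.9) before and (12.8, 2.5) after.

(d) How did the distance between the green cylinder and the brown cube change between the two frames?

-1.9

They were about 4.2 units apart before and 2.3 after — 1.9 units closer together.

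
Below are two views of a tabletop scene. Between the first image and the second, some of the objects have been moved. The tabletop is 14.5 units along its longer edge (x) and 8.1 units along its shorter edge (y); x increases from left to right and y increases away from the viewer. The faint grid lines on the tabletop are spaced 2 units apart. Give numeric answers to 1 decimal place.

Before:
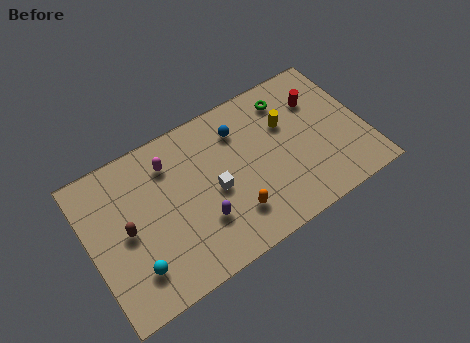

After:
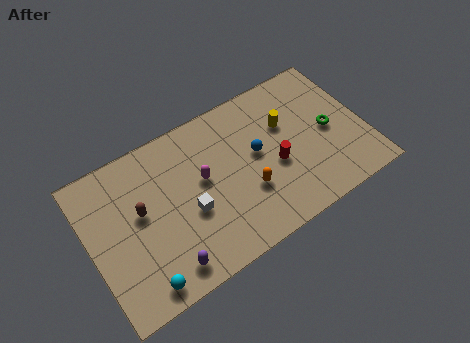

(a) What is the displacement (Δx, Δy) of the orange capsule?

(0.9, 0.8)

The orange capsule started near (7.2, 2.0) and ended near (8.1, 2.8).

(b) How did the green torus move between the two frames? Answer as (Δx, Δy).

(1.8, -2.7)

From the two frames, the green torus sits at roughly (10.9, 6.6) before and (12.7, 3.9) after.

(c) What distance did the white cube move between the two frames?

1.5

From (6.5, 3.7) to (5.1, 3.3), the white cube covered √(1.4² + 0.4²) ≈ 1.5 units.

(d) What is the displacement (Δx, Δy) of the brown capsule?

(0.8, 0.6)

The brown capsule was at about (1.9, 4.0) and moved to about (2.7, 4.6).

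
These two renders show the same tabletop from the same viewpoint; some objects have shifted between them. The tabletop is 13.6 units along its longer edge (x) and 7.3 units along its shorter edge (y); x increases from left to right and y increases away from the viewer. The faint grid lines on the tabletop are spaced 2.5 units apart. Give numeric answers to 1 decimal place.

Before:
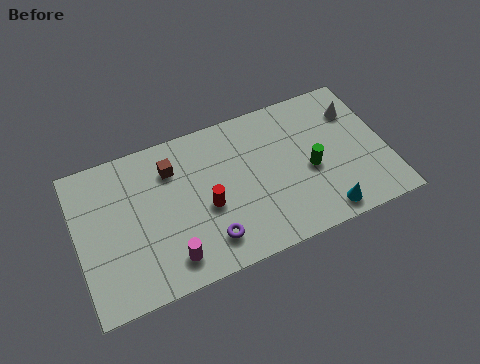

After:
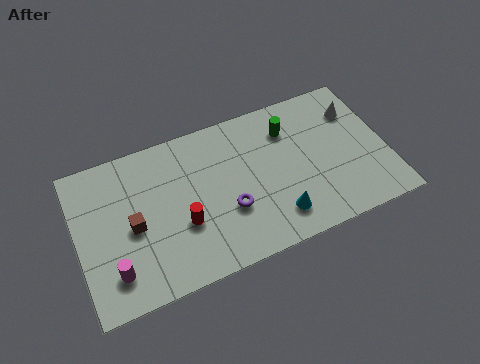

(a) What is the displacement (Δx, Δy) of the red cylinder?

(-1.1, -0.4)

From the two frames, the red cylinder sits at roughly (5.6, 3.1) before and (4.5, 2.7) after.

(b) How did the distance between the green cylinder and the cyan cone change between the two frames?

+1.8

Before: roughly 2.3 units apart; after: 4.1. That's 1.8 units further apart.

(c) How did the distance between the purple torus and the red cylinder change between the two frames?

+0.4

They were about 1.6 units apart before and 2.0 after — 0.4 units further apart.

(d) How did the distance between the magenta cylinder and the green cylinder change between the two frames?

+2.3

Before: roughly 6.7 units apart; after: 9.0. That's 2.3 units further apart.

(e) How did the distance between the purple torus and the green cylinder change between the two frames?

-0.8

Before: roughly 5.0 units apart; after: 4.2. That's 0.8 units closer together.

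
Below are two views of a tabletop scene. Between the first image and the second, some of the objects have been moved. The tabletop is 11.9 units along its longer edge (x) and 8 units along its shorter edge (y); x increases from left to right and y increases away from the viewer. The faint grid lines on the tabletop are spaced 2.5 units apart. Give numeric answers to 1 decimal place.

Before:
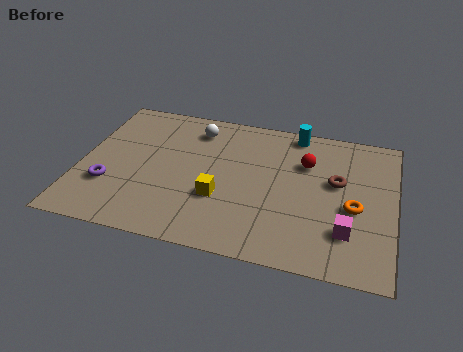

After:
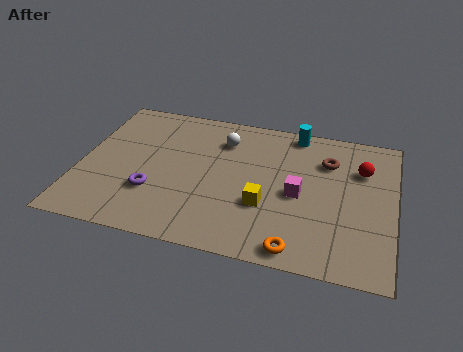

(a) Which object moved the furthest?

the orange torus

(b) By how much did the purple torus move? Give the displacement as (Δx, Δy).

(1.7, 0.0)

The purple torus started near (1.2, 2.5) and ended near (2.9, 2.5).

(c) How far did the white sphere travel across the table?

1.2

The white sphere moved from about (4.2, 6.5) to (5.3, 6.1), a distance of √(1.1² + 0.4²) ≈ 1.2.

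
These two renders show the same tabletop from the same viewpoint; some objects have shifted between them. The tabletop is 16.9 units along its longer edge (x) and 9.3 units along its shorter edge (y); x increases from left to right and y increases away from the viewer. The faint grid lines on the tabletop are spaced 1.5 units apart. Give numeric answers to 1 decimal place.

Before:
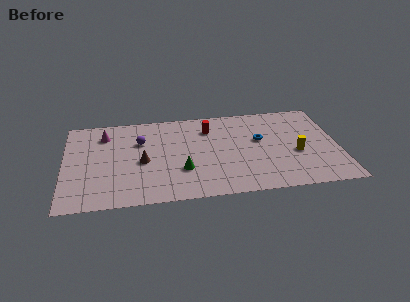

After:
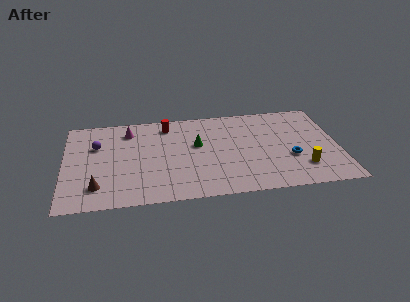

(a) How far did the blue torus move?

2.8

From (12.1, 5.5) to (13.9, 3.4), the blue torus covered √(1.8² + 2.1²) ≈ 2.8 units.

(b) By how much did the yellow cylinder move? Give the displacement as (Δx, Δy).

(0.3, -1.5)

The yellow cylinder was at about (14.3, 3.8) and moved to about (14.6, 2.3).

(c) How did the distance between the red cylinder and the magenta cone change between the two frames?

-4.1

They were about 6.5 units apart before and 2.4 after — 4.1 units closer together.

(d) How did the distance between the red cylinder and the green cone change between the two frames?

-1.6

Before: roughly 4.5 units apart; after: 2.9. That's 1.6 units closer together.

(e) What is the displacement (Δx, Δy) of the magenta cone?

(1.5, 0.2)

From the two frames, the magenta cone sits at roughly (2.5, 7.3) before and (4.0, 7.5) after.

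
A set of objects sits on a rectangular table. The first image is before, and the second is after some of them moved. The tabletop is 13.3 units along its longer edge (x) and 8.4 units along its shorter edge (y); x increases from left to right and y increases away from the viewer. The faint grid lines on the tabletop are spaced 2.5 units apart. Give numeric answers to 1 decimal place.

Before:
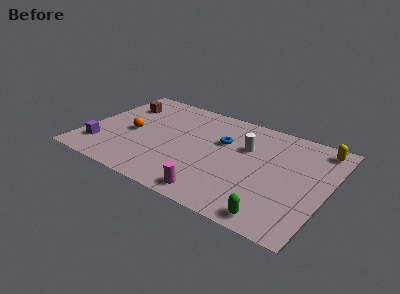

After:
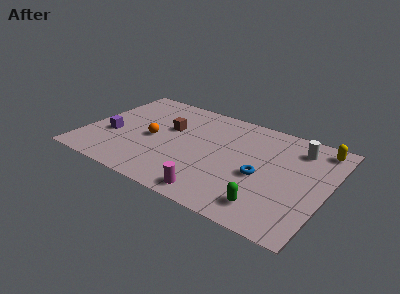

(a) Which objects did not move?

the yellow capsule and the magenta cylinder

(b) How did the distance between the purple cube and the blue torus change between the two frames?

+1.1

The distance was about 7.2 in the first image and 8.3 in the second, so they moved 1.1 units further apart.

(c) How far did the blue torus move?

3.0

The blue torus moved from about (7.4, 5.4) to (9.8, 3.6), a distance of √(2.4² + 1.8²) ≈ 3.0.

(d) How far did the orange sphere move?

1.2

From (2.5, 3.9) to (3.7, 3.9), the orange sphere covered √(1.2² + 0.0²) ≈ 1.2 units.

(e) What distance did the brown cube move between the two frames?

3.1

The brown cube was near (1.5, 6.2) before and (4.4, 5.2) after, so it travelled √(2.9² + 1.0²) ≈ 3.1 units.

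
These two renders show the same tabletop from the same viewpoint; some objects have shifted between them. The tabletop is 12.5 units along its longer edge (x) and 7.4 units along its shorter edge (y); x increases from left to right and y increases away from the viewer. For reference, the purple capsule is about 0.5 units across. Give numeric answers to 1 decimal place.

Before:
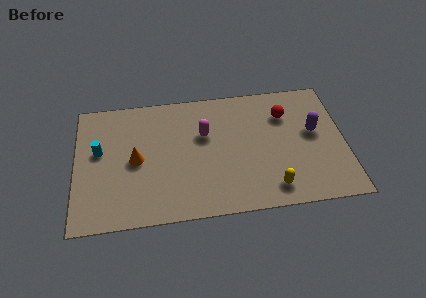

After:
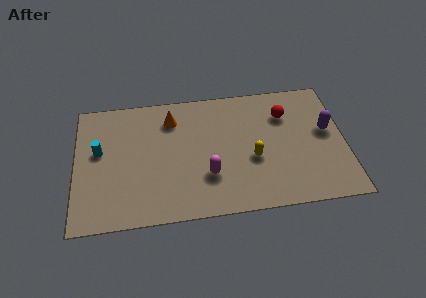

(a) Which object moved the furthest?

the orange cone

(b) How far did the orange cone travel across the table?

2.8

The orange cone was near (2.8, 3.6) before and (4.5, 5.8) after, so it travelled √(1.7² + 2.2²) ≈ 2.8 units.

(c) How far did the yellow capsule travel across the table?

2.0

The yellow capsule was near (9.0, 1.2) before and (8.2, 3.0) after, so it travelled √(0.8² + 1.8²) ≈ 2.0 units.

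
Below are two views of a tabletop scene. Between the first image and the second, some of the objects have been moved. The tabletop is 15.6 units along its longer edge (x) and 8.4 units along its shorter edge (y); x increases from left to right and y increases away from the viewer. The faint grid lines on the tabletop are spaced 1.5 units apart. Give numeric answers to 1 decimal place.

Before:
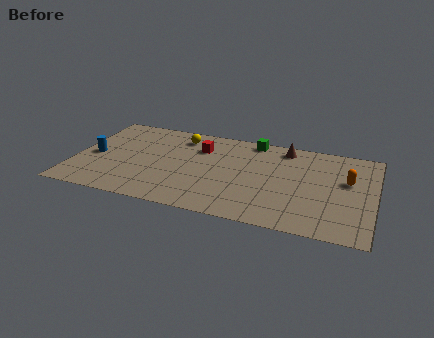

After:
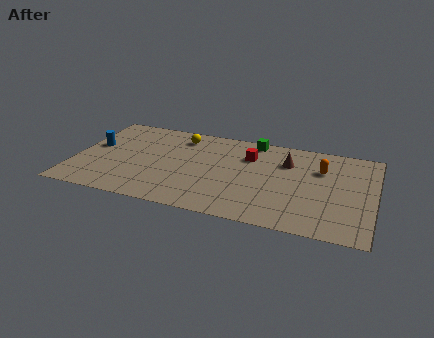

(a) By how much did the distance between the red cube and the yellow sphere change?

+2.4

The distance was about 1.4 in the first image and 3.8 in the second, so they moved 2.4 units further apart.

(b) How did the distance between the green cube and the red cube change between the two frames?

-1.5

The distance was about 3.1 in the first image and 1.6 in the second, so they moved 1.5 units closer together.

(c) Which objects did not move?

the green cube and the yellow sphere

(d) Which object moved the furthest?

the red cube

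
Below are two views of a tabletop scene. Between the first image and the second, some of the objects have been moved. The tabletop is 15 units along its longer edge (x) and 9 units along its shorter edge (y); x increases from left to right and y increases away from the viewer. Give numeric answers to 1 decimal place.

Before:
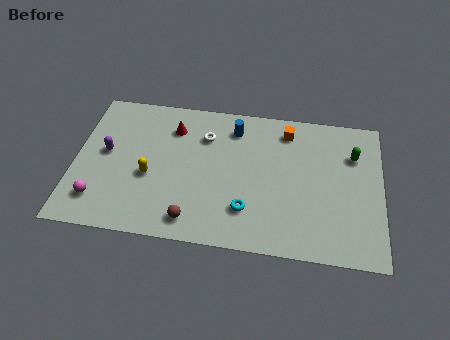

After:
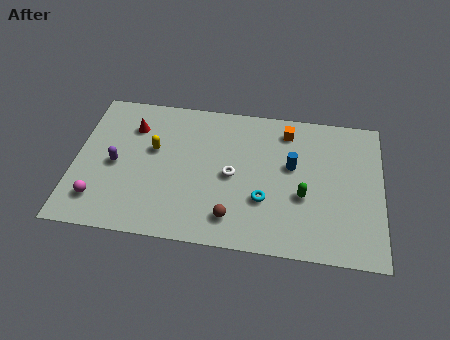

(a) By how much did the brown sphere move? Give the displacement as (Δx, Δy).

(1.9, 0.4)

From the two frames, the brown sphere sits at roughly (5.9, 1.3) before and (7.8, 1.7) after.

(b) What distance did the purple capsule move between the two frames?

0.9

The purple capsule moved from about (1.5, 4.9) to (2.0, 4.2), a distance of √(0.5² + 0.7²) ≈ 0.9.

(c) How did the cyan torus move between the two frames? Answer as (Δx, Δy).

(0.8, 0.7)

The cyan torus started near (8.5, 2.3) and ended near (9.3, 3.0).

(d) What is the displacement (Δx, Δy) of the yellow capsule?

(0.1, 1.7)

The yellow capsule started near (3.7, 3.7) and ended near (3.8, 5.4).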